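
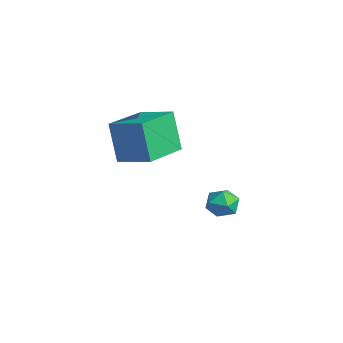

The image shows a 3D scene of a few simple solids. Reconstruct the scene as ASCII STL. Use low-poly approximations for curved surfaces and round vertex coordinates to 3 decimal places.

solid 
facet normal -0.745 0.664 -0.066
outer loop
vertex -2.57 1.887 -0.76
vertex -3.04 1.364 -0.715
vertex -2.809 1.681 -0.13
endloop
endfacet
facet normal -0.171 0.954 0.247
outer loop
vertex -2.57 1.887 -0.76
vertex -2.809 1.681 -0.13
vertex -2.125 1.826 -0.217
endloop
endfacet
facet normal 0.376 0.903 -0.207
outer loop
vertex -2.57 1.887 -0.76
vertex -2.125 1.826 -0.217
vertex -1.934 1.6 -0.856
endloop
endfacet
facet normal 0.142 0.582 -0.801
outer loop
vertex -2.57 1.887 -0.76
vertex -1.934 1.6 -0.856
vertex -2.499 1.314 -1.164
endloop
endfacet
facet normal -0.551 0.434 -0.713
outer loop
vertex -2.57 1.887 -0.76
vertex -2.499 1.314 -1.164
vertex -3.04 1.364 -0.715
endloop
endfacet
facet normal -0.015 0.566 0.824
outer loop
vertex -2.125 1.826 -0.217
vertex -2.809 1.681 -0.13
vertex -2.321 1.266 0.164
endloop
endfacet
facet normal -0.943 0.097 0.320
outer loop
vertex -2.809 1.681 -0.13
vertex -3.04 1.364 -0.715
vertex -2.886 0.98 -0.144
endloop
endfacet
facet normal -0.629 -0.275 -0.727
outer loop
vertex -3.04 1.364 -0.715
vertex -2.499 1.314 -1.164
vertex -2.695 0.754 -0.783
endloop
endfacet
facet normal 0.493 -0.037 -0.869
outer loop
vertex -2.499 1.314 -1.164
vertex -1.934 1.6 -0.856
vertex -2.011 0.899 -0.87
endloop
endfacet
facet normal 0.871 0.483 0.090
outer loop
vertex -1.934 1.6 -0.856
vertex -2.125 1.826 -0.217
vertex -1.78 1.216 -0.285
endloop
endfacet
facet normal -0.142 -0.582 0.801
outer loop
vertex -2.25 0.693 -0.24
vertex -2.321 1.266 0.164
vertex -2.886 0.98 -0.144
endloop
endfacet
facet normal -0.376 -0.903 0.207
outer loop
vertex -2.25 0.693 -0.24
vertex -2.886 0.98 -0.144
vertex -2.695 0.754 -0.783
endloop
endfacet
facet normal 0.171 -0.954 -0.247
outer loop
vertex -2.25 0.693 -0.24
vertex -2.695 0.754 -0.783
vertex -2.011 0.899 -0.87
endloop
endfacet
facet normal 0.745 -0.664 0.066
outer loop
vertex -2.25 0.693 -0.24
vertex -2.011 0.899 -0.87
vertex -1.78 1.216 -0.285
endloop
endfacet
facet normal 0.551 -0.434 0.713
outer loop
vertex -2.25 0.693 -0.24
vertex -1.78 1.216 -0.285
vertex -2.321 1.266 0.164
endloop
endfacet
facet normal -0.493 0.037 0.869
outer loop
vertex -2.886 0.98 -0.144
vertex -2.321 1.266 0.164
vertex -2.809 1.681 -0.13
endloop
endfacet
facet normal -0.871 -0.483 -0.090
outer loop
vertex -2.695 0.754 -0.783
vertex -2.886 0.98 -0.144
vertex -3.04 1.364 -0.715
endloop
endfacet
facet normal 0.015 -0.566 -0.824
outer loop
vertex -2.011 0.899 -0.87
vertex -2.695 0.754 -0.783
vertex -2.499 1.314 -1.164
endloop
endfacet
facet normal 0.943 -0.097 -0.320
outer loop
vertex -1.78 1.216 -0.285
vertex -2.011 0.899 -0.87
vertex -1.934 1.6 -0.856
endloop
endfacet
facet normal 0.629 0.275 0.727
outer loop
vertex -2.321 1.266 0.164
vertex -1.78 1.216 -0.285
vertex -2.125 1.826 -0.217
endloop
endfacet
facet normal -0.784 -0.544 -0.298
outer loop
vertex -2.801 -2.901 4.348
vertex -3.806 -1.31 4.087
vertex -2.243 -2.814 2.723
endloop
endfacet
facet normal 0.529 -0.837 0.137
outer loop
vertex -1.114 -2.03 3.153
vertex -2.801 -2.901 4.348
vertex -2.243 -2.814 2.723
endloop
endfacet
facet normal -0.784 -0.544 -0.299
outer loop
vertex -2.243 -2.814 2.723
vertex -3.806 -1.31 4.087
vertex -3.248 -1.223 2.463
endloop
endfacet
facet normal 0.325 0.051 -0.945
outer loop
vertex -3.248 -1.223 2.463
vertex -1.114 -2.03 3.153
vertex -2.243 -2.814 2.723
endloop
endfacet
facet normal -0.325 -0.050 0.944
outer loop
vertex -2.801 -2.901 4.348
vertex -2.677 -0.526 4.517
vertex -3.806 -1.31 4.087
endloop
endfacet
facet normal 0.529 -0.837 0.137
outer loop
vertex -1.672 -2.117 4.777
vertex -2.801 -2.901 4.348
vertex -1.114 -2.03 3.153
endloop
endfacet
facet normal -0.324 -0.050 0.945
outer loop
vertex -1.672 -2.117 4.777
vertex -2.677 -0.526 4.517
vertex -2.801 -2.901 4.348
endloop
endfacet
facet normal -0.529 0.837 -0.137
outer loop
vertex -3.806 -1.31 4.087
vertex -2.677 -0.526 4.517
vertex -3.248 -1.223 2.463
endloop
endfacet
facet normal 0.324 0.050 -0.945
outer loop
vertex -2.119 -0.439 2.892
vertex -1.114 -2.03 3.153
vertex -3.248 -1.223 2.463
endloop
endfacet
facet normal -0.529 0.837 -0.137
outer loop
vertex -3.248 -1.223 2.463
vertex -2.677 -0.526 4.517
vertex -2.119 -0.439 2.892
endloop
endfacet
facet normal 0.784 0.544 0.299
outer loop
vertex -2.119 -0.439 2.892
vertex -1.672 -2.117 4.777
vertex -1.114 -2.03 3.153
endloop
endfacet
facet normal 0.784 0.544 0.298
outer loop
vertex -2.677 -0.526 4.517
vertex -1.672 -2.117 4.777
vertex -2.119 -0.439 2.892
endloop
endfacet

endsolid


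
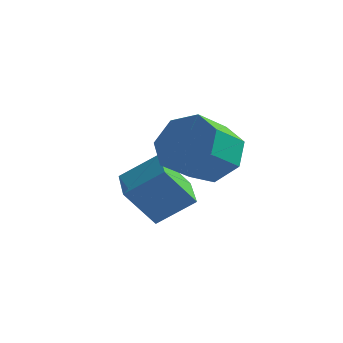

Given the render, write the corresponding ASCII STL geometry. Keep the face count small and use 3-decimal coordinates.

solid 
facet normal -0.681 -0.437 -0.587
outer loop
vertex -2.887 -3.424 -0.299
vertex -3.624 -2.406 -0.201
vertex -2.262 -2.861 -1.443
endloop
endfacet
facet normal 0.584 -0.808 -0.078
outer loop
vertex -1.376 -2.294 -0.679
vertex -2.887 -3.424 -0.299
vertex -2.262 -2.861 -1.443
endloop
endfacet
facet normal -0.681 -0.437 -0.587
outer loop
vertex -2.262 -2.861 -1.443
vertex -3.624 -2.406 -0.201
vertex -2.998 -1.844 -1.345
endloop
endfacet
facet normal 0.441 0.397 -0.805
outer loop
vertex -2.998 -1.844 -1.345
vertex -1.376 -2.294 -0.679
vertex -2.262 -2.861 -1.443
endloop
endfacet
facet normal -0.441 -0.397 0.805
outer loop
vertex -2.887 -3.424 -0.299
vertex -2.738 -1.839 0.563
vertex -3.624 -2.406 -0.201
endloop
endfacet
facet normal 0.585 -0.808 -0.077
outer loop
vertex -2.002 -2.856 0.465
vertex -2.887 -3.424 -0.299
vertex -1.376 -2.294 -0.679
endloop
endfacet
facet normal -0.441 -0.397 0.805
outer loop
vertex -2.002 -2.856 0.465
vertex -2.738 -1.839 0.563
vertex -2.887 -3.424 -0.299
endloop
endfacet
facet normal -0.584 0.808 0.077
outer loop
vertex -3.624 -2.406 -0.201
vertex -2.738 -1.839 0.563
vertex -2.998 -1.844 -1.345
endloop
endfacet
facet normal 0.441 0.397 -0.805
outer loop
vertex -2.113 -1.276 -0.581
vertex -1.376 -2.294 -0.679
vertex -2.998 -1.844 -1.345
endloop
endfacet
facet normal -0.585 0.807 0.078
outer loop
vertex -2.998 -1.844 -1.345
vertex -2.738 -1.839 0.563
vertex -2.113 -1.276 -0.581
endloop
endfacet
facet normal 0.681 0.437 0.587
outer loop
vertex -2.113 -1.276 -0.581
vertex -2.002 -2.856 0.465
vertex -1.376 -2.294 -0.679
endloop
endfacet
facet normal 0.682 0.437 0.587
outer loop
vertex -2.738 -1.839 0.563
vertex -2.002 -2.856 0.465
vertex -2.113 -1.276 -0.581
endloop
endfacet
facet normal 0.209 0.789 -0.577
outer loop
vertex 0.061 -2.491 1.815
vertex -0.708 -2.673 1.287
vertex -0.637 -2.126 2.061
endloop
endfacet
facet normal 0.490 0.425 0.761
outer loop
vertex 0.061 -2.491 1.815
vertex -0.637 -2.126 2.061
vertex -0.204 -3.486 2.542
endloop
endfacet
facet normal 0.490 0.425 0.761
outer loop
vertex -0.204 -3.486 2.542
vertex -0.637 -2.126 2.061
vertex -0.901 -3.121 2.787
endloop
endfacet
facet normal -0.211 -0.790 0.576
outer loop
vertex -0.204 -3.486 2.542
vertex -0.901 -3.121 2.787
vertex -0.972 -3.667 2.013
endloop
endfacet
facet normal 0.211 0.789 -0.577
outer loop
vertex -0.637 -2.126 2.061
vertex -0.708 -2.673 1.287
vertex -1.387 -2.173 1.723
endloop
endfacet
facet normal -0.357 0.611 0.707
outer loop
vertex -0.637 -2.126 2.061
vertex -1.387 -2.173 1.723
vertex -0.901 -3.121 2.787
endloop
endfacet
facet normal -0.356 0.611 0.707
outer loop
vertex -0.901 -3.121 2.787
vertex -1.387 -2.173 1.723
vertex -1.652 -3.168 2.45
endloop
endfacet
facet normal -0.209 -0.790 0.576
outer loop
vertex -0.901 -3.121 2.787
vertex -1.652 -3.168 2.45
vertex -0.972 -3.667 2.013
endloop
endfacet
facet normal 0.211 0.789 -0.577
outer loop
vertex -1.387 -2.173 1.723
vertex -0.708 -2.673 1.287
vertex -1.626 -2.596 1.057
endloop
endfacet
facet normal -0.934 0.337 0.121
outer loop
vertex -1.387 -2.173 1.723
vertex -1.626 -2.596 1.057
vertex -1.652 -3.168 2.45
endloop
endfacet
facet normal -0.934 0.337 0.121
outer loop
vertex -1.652 -3.168 2.45
vertex -1.626 -2.596 1.057
vertex -1.891 -3.591 1.784
endloop
endfacet
facet normal -0.209 -0.790 0.577
outer loop
vertex -1.652 -3.168 2.45
vertex -1.891 -3.591 1.784
vertex -0.972 -3.667 2.013
endloop
endfacet
facet normal 0.211 0.790 -0.576
outer loop
vertex -1.626 -2.596 1.057
vertex -0.708 -2.673 1.287
vertex -1.173 -3.076 0.564
endloop
endfacet
facet normal -0.808 -0.191 -0.557
outer loop
vertex -1.626 -2.596 1.057
vertex -1.173 -3.076 0.564
vertex -1.891 -3.591 1.784
endloop
endfacet
facet normal -0.809 -0.191 -0.556
outer loop
vertex -1.891 -3.591 1.784
vertex -1.173 -3.076 0.564
vertex -1.438 -4.071 1.29
endloop
endfacet
facet normal -0.209 -0.790 0.576
outer loop
vertex -1.891 -3.591 1.784
vertex -1.438 -4.071 1.29
vertex -0.972 -3.667 2.013
endloop
endfacet
facet normal 0.211 0.790 -0.576
outer loop
vertex -1.173 -3.076 0.564
vertex -0.708 -2.673 1.287
vertex -0.37 -3.253 0.615
endloop
endfacet
facet normal -0.075 -0.575 -0.815
outer loop
vertex -1.173 -3.076 0.564
vertex -0.37 -3.253 0.615
vertex -1.438 -4.071 1.29
endloop
endfacet
facet normal -0.075 -0.575 -0.815
outer loop
vertex -1.438 -4.071 1.29
vertex -0.37 -3.253 0.615
vertex -0.634 -4.248 1.341
endloop
endfacet
facet normal -0.210 -0.789 0.577
outer loop
vertex -1.438 -4.071 1.29
vertex -0.634 -4.248 1.341
vertex -0.972 -3.667 2.013
endloop
endfacet
facet normal 0.209 0.790 -0.576
outer loop
vertex -0.37 -3.253 0.615
vertex -0.708 -2.673 1.287
vertex 0.179 -2.992 1.172
endloop
endfacet
facet normal 0.716 -0.525 -0.460
outer loop
vertex -0.37 -3.253 0.615
vertex 0.179 -2.992 1.172
vertex -0.634 -4.248 1.341
endloop
endfacet
facet normal 0.716 -0.525 -0.460
outer loop
vertex -0.634 -4.248 1.341
vertex 0.179 -2.992 1.172
vertex -0.085 -3.987 1.898
endloop
endfacet
facet normal -0.210 -0.789 0.577
outer loop
vertex -0.634 -4.248 1.341
vertex -0.085 -3.987 1.898
vertex -0.972 -3.667 2.013
endloop
endfacet
facet normal 0.209 0.790 -0.577
outer loop
vertex 0.179 -2.992 1.172
vertex -0.708 -2.673 1.287
vertex 0.061 -2.491 1.815
endloop
endfacet
facet normal 0.967 -0.081 0.241
outer loop
vertex 0.179 -2.992 1.172
vertex 0.061 -2.491 1.815
vertex -0.085 -3.987 1.898
endloop
endfacet
facet normal 0.967 -0.081 0.242
outer loop
vertex -0.085 -3.987 1.898
vertex 0.061 -2.491 1.815
vertex -0.204 -3.486 2.542
endloop
endfacet
facet normal -0.210 -0.790 0.576
outer loop
vertex -0.085 -3.987 1.898
vertex -0.204 -3.486 2.542
vertex -0.972 -3.667 2.013
endloop
endfacet

endsolid


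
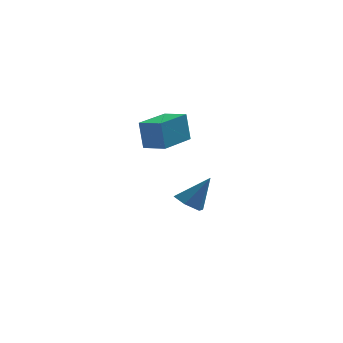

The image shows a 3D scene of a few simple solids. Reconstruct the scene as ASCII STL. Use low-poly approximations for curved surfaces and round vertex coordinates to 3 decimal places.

solid 
facet normal -0.556 -0.127 -0.821
outer loop
vertex 0.791 1.846 -2.435
vertex 0.144 1.729 -1.979
vertex 0.335 2.467 -2.222
endloop
endfacet
facet normal 0.767 0.620 -0.166
outer loop
vertex 0.791 1.846 -2.435
vertex 0.335 2.467 -2.222
vertex 1.116 1.951 -0.541
endloop
endfacet
facet normal -0.556 -0.127 -0.822
outer loop
vertex 0.335 2.467 -2.222
vertex 0.144 1.729 -1.979
vertex -0.313 2.351 -1.766
endloop
endfacet
facet normal 0.027 0.959 0.282
outer loop
vertex 0.335 2.467 -2.222
vertex -0.313 2.351 -1.766
vertex 1.116 1.951 -0.541
endloop
endfacet
facet normal -0.556 -0.127 -0.821
outer loop
vertex -0.313 2.351 -1.766
vertex 0.144 1.729 -1.979
vertex -0.503 1.613 -1.523
endloop
endfacet
facet normal -0.536 0.385 0.751
outer loop
vertex -0.313 2.351 -1.766
vertex -0.503 1.613 -1.523
vertex 1.116 1.951 -0.541
endloop
endfacet
facet normal -0.556 -0.126 -0.821
outer loop
vertex -0.503 1.613 -1.523
vertex 0.144 1.729 -1.979
vertex -0.047 0.991 -1.736
endloop
endfacet
facet normal -0.358 -0.526 0.771
outer loop
vertex -0.503 1.613 -1.523
vertex -0.047 0.991 -1.736
vertex 1.116 1.951 -0.541
endloop
endfacet
facet normal -0.556 -0.127 -0.821
outer loop
vertex -0.047 0.991 -1.736
vertex 0.144 1.729 -1.979
vertex 0.6 1.108 -2.192
endloop
endfacet
facet normal 0.384 -0.866 0.322
outer loop
vertex -0.047 0.991 -1.736
vertex 0.6 1.108 -2.192
vertex 1.116 1.951 -0.541
endloop
endfacet
facet normal -0.556 -0.127 -0.821
outer loop
vertex 0.6 1.108 -2.192
vertex 0.144 1.729 -1.979
vertex 0.791 1.846 -2.435
endloop
endfacet
facet normal 0.945 -0.293 -0.146
outer loop
vertex 0.6 1.108 -2.192
vertex 0.791 1.846 -2.435
vertex 1.116 1.951 -0.541
endloop
endfacet
facet normal -0.571 -0.821 0.005
outer loop
vertex -1.107 -3.545 4.667
vertex -1.991 -2.931 4.495
vertex -0.933 -3.675 3.315
endloop
endfacet
facet normal 0.810 -0.564 0.159
outer loop
vertex 0.131 -2.149 3.305
vertex -1.107 -3.545 4.667
vertex -0.933 -3.675 3.315
endloop
endfacet
facet normal -0.572 -0.820 0.004
outer loop
vertex -0.933 -3.675 3.315
vertex -1.991 -2.931 4.495
vertex -1.816 -3.06 3.142
endloop
endfacet
facet normal 0.127 -0.095 -0.987
outer loop
vertex -1.816 -3.06 3.142
vertex 0.131 -2.149 3.305
vertex -0.933 -3.675 3.315
endloop
endfacet
facet normal -0.126 0.095 0.987
outer loop
vertex -1.107 -3.545 4.667
vertex -0.927 -1.405 4.485
vertex -1.991 -2.931 4.495
endloop
endfacet
facet normal 0.810 -0.564 0.159
outer loop
vertex -0.044 -2.02 4.658
vertex -1.107 -3.545 4.667
vertex 0.131 -2.149 3.305
endloop
endfacet
facet normal -0.127 0.095 0.987
outer loop
vertex -0.044 -2.02 4.658
vertex -0.927 -1.405 4.485
vertex -1.107 -3.545 4.667
endloop
endfacet
facet normal -0.810 0.564 -0.159
outer loop
vertex -1.991 -2.931 4.495
vertex -0.927 -1.405 4.485
vertex -1.816 -3.06 3.142
endloop
endfacet
facet normal 0.127 -0.094 -0.987
outer loop
vertex -0.753 -1.535 3.133
vertex 0.131 -2.149 3.305
vertex -1.816 -3.06 3.142
endloop
endfacet
facet normal -0.810 0.564 -0.159
outer loop
vertex -1.816 -3.06 3.142
vertex -0.927 -1.405 4.485
vertex -0.753 -1.535 3.133
endloop
endfacet
facet normal 0.571 0.821 -0.004
outer loop
vertex -0.753 -1.535 3.133
vertex -0.044 -2.02 4.658
vertex 0.131 -2.149 3.305
endloop
endfacet
facet normal 0.572 0.820 -0.005
outer loop
vertex -0.927 -1.405 4.485
vertex -0.044 -2.02 4.658
vertex -0.753 -1.535 3.133
endloop
endfacet

endsolid


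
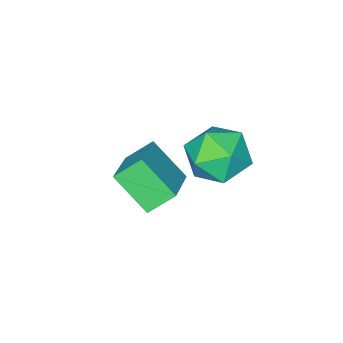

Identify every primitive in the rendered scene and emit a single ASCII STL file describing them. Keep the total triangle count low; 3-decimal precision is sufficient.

solid 
facet normal -0.105 0.291 0.951
outer loop
vertex -1.554 -0.903 -0.37
vertex -2.364 -1.348 -0.323
vertex -1.581 -1.789 -0.102
endloop
endfacet
facet normal 0.585 0.219 0.781
outer loop
vertex -1.554 -0.903 -0.37
vertex -1.581 -1.789 -0.102
vertex -0.918 -1.5 -0.679
endloop
endfacet
facet normal 0.723 0.651 0.231
outer loop
vertex -1.554 -0.903 -0.37
vertex -0.918 -1.5 -0.679
vertex -1.291 -0.881 -1.257
endloop
endfacet
facet normal 0.119 0.991 0.060
outer loop
vertex -1.554 -0.903 -0.37
vertex -1.291 -0.881 -1.257
vertex -2.185 -0.787 -1.037
endloop
endfacet
facet normal -0.393 0.768 0.505
outer loop
vertex -1.554 -0.903 -0.37
vertex -2.185 -0.787 -1.037
vertex -2.364 -1.348 -0.323
endloop
endfacet
facet normal 0.689 -0.454 0.565
outer loop
vertex -0.918 -1.5 -0.679
vertex -1.581 -1.789 -0.102
vertex -1.335 -2.313 -0.823
endloop
endfacet
facet normal -0.426 -0.336 0.840
outer loop
vertex -1.581 -1.789 -0.102
vertex -2.364 -1.348 -0.323
vertex -2.229 -2.219 -0.603
endloop
endfacet
facet normal -0.892 0.436 0.119
outer loop
vertex -2.364 -1.348 -0.323
vertex -2.185 -0.787 -1.037
vertex -2.602 -1.6 -1.181
endloop
endfacet
facet normal -0.064 0.797 -0.601
outer loop
vertex -2.185 -0.787 -1.037
vertex -1.291 -0.881 -1.257
vertex -1.939 -1.311 -1.758
endloop
endfacet
facet normal 0.913 0.246 -0.326
outer loop
vertex -1.291 -0.881 -1.257
vertex -0.918 -1.5 -0.679
vertex -1.156 -1.752 -1.537
endloop
endfacet
facet normal -0.119 -0.991 -0.060
outer loop
vertex -1.966 -2.197 -1.49
vertex -1.335 -2.313 -0.823
vertex -2.229 -2.219 -0.603
endloop
endfacet
facet normal -0.723 -0.651 -0.231
outer loop
vertex -1.966 -2.197 -1.49
vertex -2.229 -2.219 -0.603
vertex -2.602 -1.6 -1.181
endloop
endfacet
facet normal -0.585 -0.219 -0.781
outer loop
vertex -1.966 -2.197 -1.49
vertex -2.602 -1.6 -1.181
vertex -1.939 -1.311 -1.758
endloop
endfacet
facet normal 0.105 -0.291 -0.951
outer loop
vertex -1.966 -2.197 -1.49
vertex -1.939 -1.311 -1.758
vertex -1.156 -1.752 -1.537
endloop
endfacet
facet normal 0.393 -0.768 -0.505
outer loop
vertex -1.966 -2.197 -1.49
vertex -1.156 -1.752 -1.537
vertex -1.335 -2.313 -0.823
endloop
endfacet
facet normal 0.064 -0.797 0.601
outer loop
vertex -2.229 -2.219 -0.603
vertex -1.335 -2.313 -0.823
vertex -1.581 -1.789 -0.102
endloop
endfacet
facet normal -0.913 -0.246 0.326
outer loop
vertex -2.602 -1.6 -1.181
vertex -2.229 -2.219 -0.603
vertex -2.364 -1.348 -0.323
endloop
endfacet
facet normal -0.689 0.454 -0.565
outer loop
vertex -1.939 -1.311 -1.758
vertex -2.602 -1.6 -1.181
vertex -2.185 -0.787 -1.037
endloop
endfacet
facet normal 0.426 0.336 -0.840
outer loop
vertex -1.156 -1.752 -1.537
vertex -1.939 -1.311 -1.758
vertex -1.291 -0.881 -1.257
endloop
endfacet
facet normal 0.892 -0.436 -0.119
outer loop
vertex -1.335 -2.313 -0.823
vertex -1.156 -1.752 -1.537
vertex -0.918 -1.5 -0.679
endloop
endfacet
facet normal -0.741 -0.523 -0.421
outer loop
vertex -1.626 -4.766 -3.367
vertex -2.242 -4.365 -2.781
vertex -1.83 -3.741 -4.283
endloop
endfacet
facet normal 0.654 -0.427 -0.624
outer loop
vertex -0.658 -2.915 -3.619
vertex -1.626 -4.766 -3.367
vertex -1.83 -3.741 -4.283
endloop
endfacet
facet normal -0.742 -0.522 -0.420
outer loop
vertex -1.83 -3.741 -4.283
vertex -2.242 -4.365 -2.781
vertex -2.445 -3.339 -3.697
endloop
endfacet
facet normal -0.146 0.737 -0.659
outer loop
vertex -2.445 -3.339 -3.697
vertex -0.658 -2.915 -3.619
vertex -1.83 -3.741 -4.283
endloop
endfacet
facet normal 0.147 -0.738 0.659
outer loop
vertex -1.626 -4.766 -3.367
vertex -1.07 -3.539 -2.117
vertex -2.242 -4.365 -2.781
endloop
endfacet
facet normal 0.655 -0.427 -0.624
outer loop
vertex -0.455 -3.941 -2.703
vertex -1.626 -4.766 -3.367
vertex -0.658 -2.915 -3.619
endloop
endfacet
facet normal 0.146 -0.738 0.659
outer loop
vertex -0.455 -3.941 -2.703
vertex -1.07 -3.539 -2.117
vertex -1.626 -4.766 -3.367
endloop
endfacet
facet normal -0.655 0.427 0.624
outer loop
vertex -2.242 -4.365 -2.781
vertex -1.07 -3.539 -2.117
vertex -2.445 -3.339 -3.697
endloop
endfacet
facet normal -0.146 0.738 -0.659
outer loop
vertex -1.274 -2.514 -3.033
vertex -0.658 -2.915 -3.619
vertex -2.445 -3.339 -3.697
endloop
endfacet
facet normal -0.655 0.427 0.624
outer loop
vertex -2.445 -3.339 -3.697
vertex -1.07 -3.539 -2.117
vertex -1.274 -2.514 -3.033
endloop
endfacet
facet normal 0.741 0.523 0.421
outer loop
vertex -1.274 -2.514 -3.033
vertex -0.455 -3.941 -2.703
vertex -0.658 -2.915 -3.619
endloop
endfacet
facet normal 0.742 0.523 0.420
outer loop
vertex -1.07 -3.539 -2.117
vertex -0.455 -3.941 -2.703
vertex -1.274 -2.514 -3.033
endloop
endfacet

endsolid


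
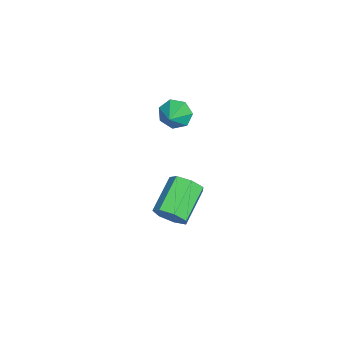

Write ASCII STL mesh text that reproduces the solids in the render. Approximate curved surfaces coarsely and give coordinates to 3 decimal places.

solid 
facet normal -0.862 -0.052 -0.505
outer loop
vertex 0.589 0.081 2.101
vertex 0.18 0.078 2.8
vertex 0.406 0.712 2.349
endloop
endfacet
facet normal 0.814 0.401 -0.420
outer loop
vertex 0.589 0.081 2.101
vertex 0.406 0.712 2.349
vertex 1.24 0.142 3.42
endloop
endfacet
facet normal -0.862 -0.052 -0.505
outer loop
vertex 0.406 0.712 2.349
vertex 0.18 0.078 2.8
vertex 0.052 0.866 2.937
endloop
endfacet
facet normal 0.497 0.865 0.073
outer loop
vertex 0.406 0.712 2.349
vertex 0.052 0.866 2.937
vertex 1.24 0.142 3.42
endloop
endfacet
facet normal -0.862 -0.052 -0.505
outer loop
vertex 0.052 0.866 2.937
vertex 0.18 0.078 2.8
vertex -0.205 0.426 3.421
endloop
endfacet
facet normal 0.137 0.696 0.705
outer loop
vertex 0.052 0.866 2.937
vertex -0.205 0.426 3.421
vertex 1.24 0.142 3.42
endloop
endfacet
facet normal -0.862 -0.052 -0.505
outer loop
vertex -0.205 0.426 3.421
vertex 0.18 0.078 2.8
vertex -0.172 -0.276 3.437
endloop
endfacet
facet normal 0.005 0.023 1.000
outer loop
vertex -0.205 0.426 3.421
vertex -0.172 -0.276 3.437
vertex 1.24 0.142 3.42
endloop
endfacet
facet normal -0.862 -0.052 -0.505
outer loop
vertex -0.172 -0.276 3.437
vertex 0.18 0.078 2.8
vertex 0.126 -0.711 2.973
endloop
endfacet
facet normal 0.200 -0.647 0.735
outer loop
vertex -0.172 -0.276 3.437
vertex 0.126 -0.711 2.973
vertex 1.24 0.142 3.42
endloop
endfacet
facet normal -0.862 -0.052 -0.505
outer loop
vertex 0.126 -0.711 2.973
vertex 0.18 0.078 2.8
vertex 0.465 -0.553 2.378
endloop
endfacet
facet normal 0.575 -0.810 0.113
outer loop
vertex 0.126 -0.711 2.973
vertex 0.465 -0.553 2.378
vertex 1.24 0.142 3.42
endloop
endfacet
facet normal -0.862 -0.052 -0.505
outer loop
vertex 0.465 -0.553 2.378
vertex 0.18 0.078 2.8
vertex 0.589 0.081 2.101
endloop
endfacet
facet normal 0.849 -0.342 -0.403
outer loop
vertex 0.465 -0.553 2.378
vertex 0.589 0.081 2.101
vertex 1.24 0.142 3.42
endloop
endfacet
facet normal 0.901 -0.118 -0.418
outer loop
vertex 2.142 -0.047 -2.643
vertex 1.865 0.382 -3.36
vertex 2.244 0.709 -2.636
endloop
endfacet
facet normal 0.413 -0.064 0.908
outer loop
vertex 2.142 -0.047 -2.643
vertex 2.244 0.709 -2.636
vertex 0.331 0.189 -1.803
endloop
endfacet
facet normal 0.413 -0.064 0.908
outer loop
vertex 0.331 0.189 -1.803
vertex 2.244 0.709 -2.636
vertex 0.433 0.946 -1.796
endloop
endfacet
facet normal -0.901 0.118 0.417
outer loop
vertex 0.331 0.189 -1.803
vertex 0.433 0.946 -1.796
vertex 0.055 0.618 -2.52
endloop
endfacet
facet normal 0.901 -0.118 -0.418
outer loop
vertex 2.244 0.709 -2.636
vertex 1.865 0.382 -3.36
vertex 2.061 1.219 -3.174
endloop
endfacet
facet normal 0.362 0.735 0.573
outer loop
vertex 2.244 0.709 -2.636
vertex 2.061 1.219 -3.174
vertex 0.433 0.946 -1.796
endloop
endfacet
facet normal 0.362 0.735 0.573
outer loop
vertex 0.433 0.946 -1.796
vertex 2.061 1.219 -3.174
vertex 0.25 1.456 -2.334
endloop
endfacet
facet normal -0.901 0.117 0.417
outer loop
vertex 0.433 0.946 -1.796
vertex 0.25 1.456 -2.334
vertex 0.055 0.618 -2.52
endloop
endfacet
facet normal 0.901 -0.118 -0.418
outer loop
vertex 2.061 1.219 -3.174
vertex 1.865 0.382 -3.36
vertex 1.731 1.099 -3.852
endloop
endfacet
facet normal 0.039 0.981 -0.193
outer loop
vertex 2.061 1.219 -3.174
vertex 1.731 1.099 -3.852
vertex 0.25 1.456 -2.334
endloop
endfacet
facet normal 0.038 0.980 -0.193
outer loop
vertex 0.25 1.456 -2.334
vertex 1.731 1.099 -3.852
vertex -0.08 1.335 -3.012
endloop
endfacet
facet normal -0.901 0.117 0.418
outer loop
vertex 0.25 1.456 -2.334
vertex -0.08 1.335 -3.012
vertex 0.055 0.618 -2.52
endloop
endfacet
facet normal 0.901 -0.118 -0.418
outer loop
vertex 1.731 1.099 -3.852
vertex 1.865 0.382 -3.36
vertex 1.502 0.438 -4.159
endloop
endfacet
facet normal -0.314 0.487 -0.815
outer loop
vertex 1.731 1.099 -3.852
vertex 1.502 0.438 -4.159
vertex -0.08 1.335 -3.012
endloop
endfacet
facet normal -0.313 0.489 -0.814
outer loop
vertex -0.08 1.335 -3.012
vertex 1.502 0.438 -4.159
vertex -0.309 0.675 -3.32
endloop
endfacet
facet normal -0.901 0.117 0.418
outer loop
vertex -0.08 1.335 -3.012
vertex -0.309 0.675 -3.32
vertex 0.055 0.618 -2.52
endloop
endfacet
facet normal 0.901 -0.117 -0.418
outer loop
vertex 1.502 0.438 -4.159
vertex 1.865 0.382 -3.36
vertex 1.547 -0.265 -3.865
endloop
endfacet
facet normal -0.430 -0.372 -0.823
outer loop
vertex 1.502 0.438 -4.159
vertex 1.547 -0.265 -3.865
vertex -0.309 0.675 -3.32
endloop
endfacet
facet normal -0.430 -0.373 -0.822
outer loop
vertex -0.309 0.675 -3.32
vertex 1.547 -0.265 -3.865
vertex -0.264 -0.028 -3.025
endloop
endfacet
facet normal -0.901 0.118 0.418
outer loop
vertex -0.309 0.675 -3.32
vertex -0.264 -0.028 -3.025
vertex 0.055 0.618 -2.52
endloop
endfacet
facet normal 0.901 -0.117 -0.418
outer loop
vertex 1.547 -0.265 -3.865
vertex 1.865 0.382 -3.36
vertex 1.832 -0.481 -3.19
endloop
endfacet
facet normal -0.222 -0.952 -0.211
outer loop
vertex 1.547 -0.265 -3.865
vertex 1.832 -0.481 -3.19
vertex -0.264 -0.028 -3.025
endloop
endfacet
facet normal -0.222 -0.952 -0.212
outer loop
vertex -0.264 -0.028 -3.025
vertex 1.832 -0.481 -3.19
vertex 0.021 -0.245 -2.35
endloop
endfacet
facet normal -0.901 0.118 0.418
outer loop
vertex -0.264 -0.028 -3.025
vertex 0.021 -0.245 -2.35
vertex 0.055 0.618 -2.52
endloop
endfacet
facet normal 0.901 -0.117 -0.418
outer loop
vertex 1.832 -0.481 -3.19
vertex 1.865 0.382 -3.36
vertex 2.142 -0.047 -2.643
endloop
endfacet
facet normal 0.153 -0.815 0.559
outer loop
vertex 1.832 -0.481 -3.19
vertex 2.142 -0.047 -2.643
vertex 0.021 -0.245 -2.35
endloop
endfacet
facet normal 0.153 -0.815 0.559
outer loop
vertex 0.021 -0.245 -2.35
vertex 2.142 -0.047 -2.643
vertex 0.331 0.189 -1.803
endloop
endfacet
facet normal -0.901 0.118 0.417
outer loop
vertex 0.021 -0.245 -2.35
vertex 0.331 0.189 -1.803
vertex 0.055 0.618 -2.52
endloop
endfacet

endsolid


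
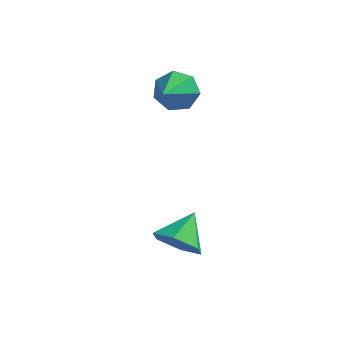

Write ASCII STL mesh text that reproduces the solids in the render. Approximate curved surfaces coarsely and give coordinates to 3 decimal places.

solid 
facet normal -0.106 -0.810 -0.576
outer loop
vertex 1.067 -0.47 -1.94
vertex 0.394 -0.7 -1.493
vertex 0.302 -0.208 -2.168
endloop
endfacet
facet normal 0.399 0.835 -0.379
outer loop
vertex 1.067 -0.47 -1.94
vertex 0.302 -0.208 -2.168
vertex 0.526 0.32 -0.767
endloop
endfacet
facet normal -0.105 -0.810 -0.576
outer loop
vertex 0.302 -0.208 -2.168
vertex 0.394 -0.7 -1.493
vertex -0.371 -0.438 -1.722
endloop
endfacet
facet normal -0.457 0.854 -0.249
outer loop
vertex 0.302 -0.208 -2.168
vertex -0.371 -0.438 -1.722
vertex 0.526 0.32 -0.767
endloop
endfacet
facet normal -0.105 -0.810 -0.576
outer loop
vertex -0.371 -0.438 -1.722
vertex 0.394 -0.7 -1.493
vertex -0.28 -0.93 -1.047
endloop
endfacet
facet normal -0.803 0.424 0.418
outer loop
vertex -0.371 -0.438 -1.722
vertex -0.28 -0.93 -1.047
vertex 0.526 0.32 -0.767
endloop
endfacet
facet normal -0.106 -0.809 -0.578
outer loop
vertex -0.28 -0.93 -1.047
vertex 0.394 -0.7 -1.493
vertex 0.485 -1.193 -0.819
endloop
endfacet
facet normal -0.293 -0.025 0.956
outer loop
vertex -0.28 -0.93 -1.047
vertex 0.485 -1.193 -0.819
vertex 0.526 0.32 -0.767
endloop
endfacet
facet normal -0.106 -0.809 -0.578
outer loop
vertex 0.485 -1.193 -0.819
vertex 0.394 -0.7 -1.493
vertex 1.158 -0.963 -1.265
endloop
endfacet
facet normal 0.562 -0.044 0.826
outer loop
vertex 0.485 -1.193 -0.819
vertex 1.158 -0.963 -1.265
vertex 0.526 0.32 -0.767
endloop
endfacet
facet normal -0.107 -0.810 -0.577
outer loop
vertex 1.158 -0.963 -1.265
vertex 0.394 -0.7 -1.493
vertex 1.067 -0.47 -1.94
endloop
endfacet
facet normal 0.909 0.386 0.159
outer loop
vertex 1.158 -0.963 -1.265
vertex 1.067 -0.47 -1.94
vertex 0.526 0.32 -0.767
endloop
endfacet
facet normal -0.053 0.891 -0.451
outer loop
vertex -0.988 3.82 2.675
vertex -1.416 3.506 2.104
vertex -1.658 3.829 2.771
endloop
endfacet
facet normal 0.142 -0.006 0.990
outer loop
vertex -0.988 3.82 2.675
vertex -1.658 3.829 2.771
vertex -1.344 2.294 2.716
endloop
endfacet
facet normal -0.052 0.891 -0.451
outer loop
vertex -1.658 3.829 2.771
vertex -1.416 3.506 2.104
vertex -2.146 3.595 2.365
endloop
endfacet
facet normal -0.589 -0.149 0.794
outer loop
vertex -1.658 3.829 2.771
vertex -2.146 3.595 2.365
vertex -1.344 2.294 2.716
endloop
endfacet
facet normal -0.052 0.891 -0.450
outer loop
vertex -2.146 3.595 2.365
vertex -1.416 3.506 2.104
vertex -2.084 3.294 1.762
endloop
endfacet
facet normal -0.859 -0.488 0.155
outer loop
vertex -2.146 3.595 2.365
vertex -2.084 3.294 1.762
vertex -1.344 2.294 2.716
endloop
endfacet
facet normal -0.053 0.892 -0.450
outer loop
vertex -2.084 3.294 1.762
vertex -1.416 3.506 2.104
vertex -1.519 3.153 1.416
endloop
endfacet
facet normal -0.463 -0.767 -0.444
outer loop
vertex -2.084 3.294 1.762
vertex -1.519 3.153 1.416
vertex -1.344 2.294 2.716
endloop
endfacet
facet normal -0.053 0.892 -0.450
outer loop
vertex -1.519 3.153 1.416
vertex -1.416 3.506 2.104
vertex -0.877 3.278 1.588
endloop
endfacet
facet normal 0.300 -0.777 -0.554
outer loop
vertex -1.519 3.153 1.416
vertex -0.877 3.278 1.588
vertex -1.344 2.294 2.716
endloop
endfacet
facet normal -0.053 0.892 -0.450
outer loop
vertex -0.877 3.278 1.588
vertex -1.416 3.506 2.104
vertex -0.64 3.575 2.149
endloop
endfacet
facet normal 0.855 -0.510 -0.091
outer loop
vertex -0.877 3.278 1.588
vertex -0.64 3.575 2.149
vertex -1.344 2.294 2.716
endloop
endfacet
facet normal -0.053 0.891 -0.450
outer loop
vertex -0.64 3.575 2.149
vertex -1.416 3.506 2.104
vertex -0.988 3.82 2.675
endloop
endfacet
facet normal 0.785 -0.167 0.597
outer loop
vertex -0.64 3.575 2.149
vertex -0.988 3.82 2.675
vertex -1.344 2.294 2.716
endloop
endfacet

endsolid


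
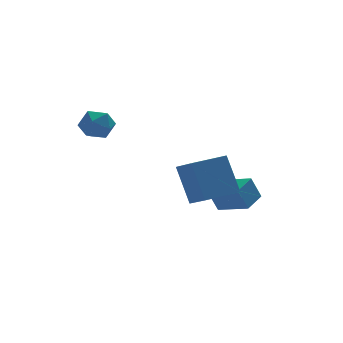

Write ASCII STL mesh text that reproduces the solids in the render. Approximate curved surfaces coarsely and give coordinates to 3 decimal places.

solid 
facet normal -0.541 0.784 -0.305
outer loop
vertex 1.768 -0.771 -1.899
vertex 2.73 0.006 -1.608
vertex 2.226 -0.905 -3.054
endloop
endfacet
facet normal -0.757 -0.611 -0.229
outer loop
vertex 3.15 -2.246 -2.532
vertex 1.768 -0.771 -1.899
vertex 2.226 -0.905 -3.054
endloop
endfacet
facet normal -0.541 0.784 -0.305
outer loop
vertex 2.226 -0.905 -3.054
vertex 2.73 0.006 -1.608
vertex 3.187 -0.128 -2.763
endloop
endfacet
facet normal 0.367 -0.107 -0.924
outer loop
vertex 3.187 -0.128 -2.763
vertex 3.15 -2.246 -2.532
vertex 2.226 -0.905 -3.054
endloop
endfacet
facet normal -0.366 0.107 0.924
outer loop
vertex 1.768 -0.771 -1.899
vertex 3.654 -1.335 -1.086
vertex 2.73 0.006 -1.608
endloop
endfacet
facet normal -0.757 -0.612 -0.229
outer loop
vertex 2.693 -2.112 -1.377
vertex 1.768 -0.771 -1.899
vertex 3.15 -2.246 -2.532
endloop
endfacet
facet normal -0.366 0.107 0.924
outer loop
vertex 2.693 -2.112 -1.377
vertex 3.654 -1.335 -1.086
vertex 1.768 -0.771 -1.899
endloop
endfacet
facet normal 0.758 0.611 0.229
outer loop
vertex 2.73 0.006 -1.608
vertex 3.654 -1.335 -1.086
vertex 3.187 -0.128 -2.763
endloop
endfacet
facet normal 0.366 -0.107 -0.924
outer loop
vertex 4.112 -1.469 -2.241
vertex 3.15 -2.246 -2.532
vertex 3.187 -0.128 -2.763
endloop
endfacet
facet normal 0.757 0.612 0.229
outer loop
vertex 3.187 -0.128 -2.763
vertex 3.654 -1.335 -1.086
vertex 4.112 -1.469 -2.241
endloop
endfacet
facet normal 0.541 -0.784 0.305
outer loop
vertex 4.112 -1.469 -2.241
vertex 2.693 -2.112 -1.377
vertex 3.15 -2.246 -2.532
endloop
endfacet
facet normal 0.541 -0.784 0.305
outer loop
vertex 3.654 -1.335 -1.086
vertex 2.693 -2.112 -1.377
vertex 4.112 -1.469 -2.241
endloop
endfacet
facet normal -0.973 -0.228 -0.022
outer loop
vertex 0.129 -2.98 1.056
vertex -0.135 -1.79 0.387
vertex 0.405 -3.978 -0.828
endloop
endfacet
facet normal 0.189 -0.856 0.481
outer loop
vertex 2.235 -3.55 -0.787
vertex 0.129 -2.98 1.056
vertex 0.405 -3.978 -0.828
endloop
endfacet
facet normal -0.973 -0.228 -0.022
outer loop
vertex 0.405 -3.978 -0.828
vertex -0.135 -1.79 0.387
vertex 0.141 -2.788 -1.497
endloop
endfacet
facet normal 0.128 -0.464 -0.876
outer loop
vertex 0.141 -2.788 -1.497
vertex 2.235 -3.55 -0.787
vertex 0.405 -3.978 -0.828
endloop
endfacet
facet normal -0.128 0.464 0.876
outer loop
vertex 0.129 -2.98 1.056
vertex 1.695 -1.362 0.428
vertex -0.135 -1.79 0.387
endloop
endfacet
facet normal 0.189 -0.856 0.481
outer loop
vertex 1.959 -2.552 1.097
vertex 0.129 -2.98 1.056
vertex 2.235 -3.55 -0.787
endloop
endfacet
facet normal -0.128 0.464 0.876
outer loop
vertex 1.959 -2.552 1.097
vertex 1.695 -1.362 0.428
vertex 0.129 -2.98 1.056
endloop
endfacet
facet normal -0.189 0.856 -0.481
outer loop
vertex -0.135 -1.79 0.387
vertex 1.695 -1.362 0.428
vertex 0.141 -2.788 -1.497
endloop
endfacet
facet normal 0.128 -0.464 -0.876
outer loop
vertex 1.971 -2.36 -1.456
vertex 2.235 -3.55 -0.787
vertex 0.141 -2.788 -1.497
endloop
endfacet
facet normal -0.189 0.856 -0.481
outer loop
vertex 0.141 -2.788 -1.497
vertex 1.695 -1.362 0.428
vertex 1.971 -2.36 -1.456
endloop
endfacet
facet normal 0.973 0.228 0.022
outer loop
vertex 1.971 -2.36 -1.456
vertex 1.959 -2.552 1.097
vertex 2.235 -3.55 -0.787
endloop
endfacet
facet normal 0.973 0.228 0.022
outer loop
vertex 1.695 -1.362 0.428
vertex 1.959 -2.552 1.097
vertex 1.971 -2.36 -1.456
endloop
endfacet
facet normal -0.743 0.532 0.405
outer loop
vertex -3.447 2.179 1.925
vertex -2.891 2.397 2.659
vertex -2.907 2.956 1.895
endloop
endfacet
facet normal -0.787 0.535 -0.307
outer loop
vertex -3.447 2.179 1.925
vertex -2.907 2.956 1.895
vertex -2.984 2.404 1.13
endloop
endfacet
facet normal -0.838 -0.141 -0.528
outer loop
vertex -3.447 2.179 1.925
vertex -2.984 2.404 1.13
vertex -3.016 1.504 1.422
endloop
endfacet
facet normal -0.825 -0.563 0.048
outer loop
vertex -3.447 2.179 1.925
vertex -3.016 1.504 1.422
vertex -2.958 1.5 2.366
endloop
endfacet
facet normal -0.767 -0.147 0.625
outer loop
vertex -3.447 2.179 1.925
vertex -2.958 1.5 2.366
vertex -2.891 2.397 2.659
endloop
endfacet
facet normal -0.178 0.806 -0.564
outer loop
vertex -2.984 2.404 1.13
vertex -2.907 2.956 1.895
vertex -2.142 2.76 1.374
endloop
endfacet
facet normal -0.108 0.801 0.589
outer loop
vertex -2.907 2.956 1.895
vertex -2.891 2.397 2.659
vertex -2.084 2.756 2.318
endloop
endfacet
facet normal -0.148 -0.297 0.943
outer loop
vertex -2.891 2.397 2.659
vertex -2.958 1.5 2.366
vertex -2.116 1.856 2.61
endloop
endfacet
facet normal -0.241 -0.970 0.011
outer loop
vertex -2.958 1.5 2.366
vertex -3.016 1.504 1.422
vertex -2.193 1.304 1.845
endloop
endfacet
facet normal -0.260 -0.290 -0.921
outer loop
vertex -3.016 1.504 1.422
vertex -2.984 2.404 1.13
vertex -2.209 1.863 1.081
endloop
endfacet
facet normal 0.825 0.563 -0.048
outer loop
vertex -1.653 2.081 1.815
vertex -2.142 2.76 1.374
vertex -2.084 2.756 2.318
endloop
endfacet
facet normal 0.838 0.141 0.528
outer loop
vertex -1.653 2.081 1.815
vertex -2.084 2.756 2.318
vertex -2.116 1.856 2.61
endloop
endfacet
facet normal 0.787 -0.535 0.307
outer loop
vertex -1.653 2.081 1.815
vertex -2.116 1.856 2.61
vertex -2.193 1.304 1.845
endloop
endfacet
facet normal 0.743 -0.532 -0.405
outer loop
vertex -1.653 2.081 1.815
vertex -2.193 1.304 1.845
vertex -2.209 1.863 1.081
endloop
endfacet
facet normal 0.767 0.147 -0.625
outer loop
vertex -1.653 2.081 1.815
vertex -2.209 1.863 1.081
vertex -2.142 2.76 1.374
endloop
endfacet
facet normal 0.241 0.970 -0.011
outer loop
vertex -2.084 2.756 2.318
vertex -2.142 2.76 1.374
vertex -2.907 2.956 1.895
endloop
endfacet
facet normal 0.260 0.290 0.921
outer loop
vertex -2.116 1.856 2.61
vertex -2.084 2.756 2.318
vertex -2.891 2.397 2.659
endloop
endfacet
facet normal 0.178 -0.806 0.564
outer loop
vertex -2.193 1.304 1.845
vertex -2.116 1.856 2.61
vertex -2.958 1.5 2.366
endloop
endfacet
facet normal 0.108 -0.801 -0.589
outer loop
vertex -2.209 1.863 1.081
vertex -2.193 1.304 1.845
vertex -3.016 1.504 1.422
endloop
endfacet
facet normal 0.148 0.297 -0.943
outer loop
vertex -2.142 2.76 1.374
vertex -2.209 1.863 1.081
vertex -2.984 2.404 1.13
endloop
endfacet

endsolid


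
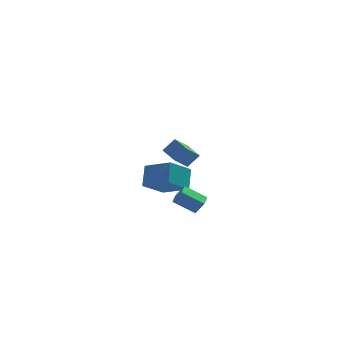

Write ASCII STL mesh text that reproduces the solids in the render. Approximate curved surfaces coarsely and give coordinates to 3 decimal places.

solid 
facet normal -0.690 -0.196 -0.697
outer loop
vertex -3.747 -4.717 2.946
vertex -4.265 -3.728 3.18
vertex -2.952 -4.07 1.977
endloop
endfacet
facet normal 0.454 -0.867 -0.206
outer loop
vertex -2.255 -3.872 2.68
vertex -3.747 -4.717 2.946
vertex -2.952 -4.07 1.977
endloop
endfacet
facet normal -0.690 -0.197 -0.697
outer loop
vertex -2.952 -4.07 1.977
vertex -4.265 -3.728 3.18
vertex -3.47 -3.082 2.21
endloop
endfacet
facet normal 0.564 0.458 -0.688
outer loop
vertex -3.47 -3.082 2.21
vertex -2.255 -3.872 2.68
vertex -2.952 -4.07 1.977
endloop
endfacet
facet normal -0.564 -0.458 0.688
outer loop
vertex -3.747 -4.717 2.946
vertex -3.568 -3.53 3.883
vertex -4.265 -3.728 3.18
endloop
endfacet
facet normal 0.454 -0.867 -0.205
outer loop
vertex -3.05 -4.518 3.65
vertex -3.747 -4.717 2.946
vertex -2.255 -3.872 2.68
endloop
endfacet
facet normal -0.564 -0.458 0.688
outer loop
vertex -3.05 -4.518 3.65
vertex -3.568 -3.53 3.883
vertex -3.747 -4.717 2.946
endloop
endfacet
facet normal -0.454 0.867 0.206
outer loop
vertex -4.265 -3.728 3.18
vertex -3.568 -3.53 3.883
vertex -3.47 -3.082 2.21
endloop
endfacet
facet normal 0.564 0.458 -0.687
outer loop
vertex -2.773 -2.883 2.914
vertex -2.255 -3.872 2.68
vertex -3.47 -3.082 2.21
endloop
endfacet
facet normal -0.455 0.867 0.205
outer loop
vertex -3.47 -3.082 2.21
vertex -3.568 -3.53 3.883
vertex -2.773 -2.883 2.914
endloop
endfacet
facet normal 0.690 0.197 0.697
outer loop
vertex -2.773 -2.883 2.914
vertex -3.05 -4.518 3.65
vertex -2.255 -3.872 2.68
endloop
endfacet
facet normal 0.689 0.197 0.697
outer loop
vertex -3.568 -3.53 3.883
vertex -3.05 -4.518 3.65
vertex -2.773 -2.883 2.914
endloop
endfacet
facet normal -0.472 0.199 -0.859
outer loop
vertex -3.409 -1.439 -2.512
vertex -3.126 -0.68 -2.492
vertex -2.171 -1.88 -3.295
endloop
endfacet
facet normal -0.349 -0.937 -0.024
outer loop
vertex -1.694 -2.08 -2.428
vertex -3.409 -1.439 -2.512
vertex -2.171 -1.88 -3.295
endloop
endfacet
facet normal -0.472 0.199 -0.859
outer loop
vertex -2.171 -1.88 -3.295
vertex -3.126 -0.68 -2.492
vertex -1.888 -1.121 -3.275
endloop
endfacet
facet normal 0.809 -0.288 -0.512
outer loop
vertex -1.888 -1.121 -3.275
vertex -1.694 -2.08 -2.428
vertex -2.171 -1.88 -3.295
endloop
endfacet
facet normal -0.809 0.288 0.512
outer loop
vertex -3.409 -1.439 -2.512
vertex -2.649 -0.88 -1.625
vertex -3.126 -0.68 -2.492
endloop
endfacet
facet normal -0.349 -0.937 -0.024
outer loop
vertex -2.932 -1.639 -1.645
vertex -3.409 -1.439 -2.512
vertex -1.694 -2.08 -2.428
endloop
endfacet
facet normal -0.809 0.288 0.512
outer loop
vertex -2.932 -1.639 -1.645
vertex -2.649 -0.88 -1.625
vertex -3.409 -1.439 -2.512
endloop
endfacet
facet normal 0.349 0.937 0.024
outer loop
vertex -3.126 -0.68 -2.492
vertex -2.649 -0.88 -1.625
vertex -1.888 -1.121 -3.275
endloop
endfacet
facet normal 0.809 -0.288 -0.512
outer loop
vertex -1.411 -1.321 -2.408
vertex -1.694 -2.08 -2.428
vertex -1.888 -1.121 -3.275
endloop
endfacet
facet normal 0.349 0.937 0.024
outer loop
vertex -1.888 -1.121 -3.275
vertex -2.649 -0.88 -1.625
vertex -1.411 -1.321 -2.408
endloop
endfacet
facet normal 0.472 -0.199 0.859
outer loop
vertex -1.411 -1.321 -2.408
vertex -2.932 -1.639 -1.645
vertex -1.694 -2.08 -2.428
endloop
endfacet
facet normal 0.472 -0.199 0.859
outer loop
vertex -2.649 -0.88 -1.625
vertex -2.932 -1.639 -1.645
vertex -1.411 -1.321 -2.408
endloop
endfacet
facet normal -0.684 0.580 -0.442
outer loop
vertex -4.585 3.023 -3.908
vertex -4.294 4.142 -2.891
vertex -3.268 3.711 -5.043
endloop
endfacet
facet normal -0.190 -0.727 -0.660
outer loop
vertex -1.886 2.538 -4.149
vertex -4.585 3.023 -3.908
vertex -3.268 3.711 -5.043
endloop
endfacet
facet normal -0.684 0.581 -0.442
outer loop
vertex -3.268 3.711 -5.043
vertex -4.294 4.142 -2.891
vertex -2.976 4.83 -4.025
endloop
endfacet
facet normal 0.705 0.368 -0.607
outer loop
vertex -2.976 4.83 -4.025
vertex -1.886 2.538 -4.149
vertex -3.268 3.711 -5.043
endloop
endfacet
facet normal -0.705 -0.368 0.607
outer loop
vertex -4.585 3.023 -3.908
vertex -2.912 2.969 -1.997
vertex -4.294 4.142 -2.891
endloop
endfacet
facet normal -0.190 -0.726 -0.661
outer loop
vertex -3.204 1.85 -3.015
vertex -4.585 3.023 -3.908
vertex -1.886 2.538 -4.149
endloop
endfacet
facet normal -0.705 -0.368 0.607
outer loop
vertex -3.204 1.85 -3.015
vertex -2.912 2.969 -1.997
vertex -4.585 3.023 -3.908
endloop
endfacet
facet normal 0.189 0.726 0.661
outer loop
vertex -4.294 4.142 -2.891
vertex -2.912 2.969 -1.997
vertex -2.976 4.83 -4.025
endloop
endfacet
facet normal 0.705 0.368 -0.607
outer loop
vertex -1.595 3.657 -3.132
vertex -1.886 2.538 -4.149
vertex -2.976 4.83 -4.025
endloop
endfacet
facet normal 0.190 0.726 0.661
outer loop
vertex -2.976 4.83 -4.025
vertex -2.912 2.969 -1.997
vertex -1.595 3.657 -3.132
endloop
endfacet
facet normal 0.684 -0.580 0.443
outer loop
vertex -1.595 3.657 -3.132
vertex -3.204 1.85 -3.015
vertex -1.886 2.538 -4.149
endloop
endfacet
facet normal 0.684 -0.580 0.442
outer loop
vertex -2.912 2.969 -1.997
vertex -3.204 1.85 -3.015
vertex -1.595 3.657 -3.132
endloop
endfacet

endsolid


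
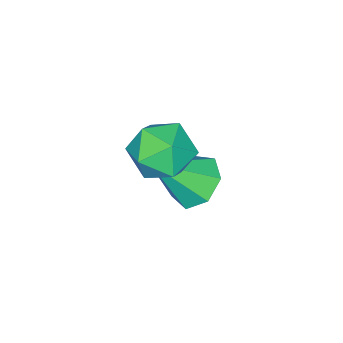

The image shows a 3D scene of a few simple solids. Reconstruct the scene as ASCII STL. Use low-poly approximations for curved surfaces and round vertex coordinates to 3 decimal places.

solid 
facet normal -0.602 0.370 -0.707
outer loop
vertex -1.146 0.171 -0.025
vertex -1.587 0.657 0.605
vertex -0.861 0.895 0.111
endloop
endfacet
facet normal 0.893 -0.287 -0.346
outer loop
vertex -1.146 0.171 -0.025
vertex -0.861 0.895 0.111
vertex -0.453 -0.037 1.935
endloop
endfacet
facet normal -0.602 0.370 -0.707
outer loop
vertex -0.861 0.895 0.111
vertex -1.587 0.657 0.605
vertex -1.123 1.44 0.619
endloop
endfacet
facet normal 0.906 0.423 0.013
outer loop
vertex -0.861 0.895 0.111
vertex -1.123 1.44 0.619
vertex -0.453 -0.037 1.935
endloop
endfacet
facet normal -0.603 0.370 -0.707
outer loop
vertex -1.123 1.44 0.619
vertex -1.587 0.657 0.605
vertex -1.734 1.395 1.117
endloop
endfacet
facet normal 0.418 0.703 0.576
outer loop
vertex -1.123 1.44 0.619
vertex -1.734 1.395 1.117
vertex -0.453 -0.037 1.935
endloop
endfacet
facet normal -0.603 0.370 -0.706
outer loop
vertex -1.734 1.395 1.117
vertex -1.587 0.657 0.605
vertex -2.234 0.795 1.23
endloop
endfacet
facet normal -0.203 0.342 0.917
outer loop
vertex -1.734 1.395 1.117
vertex -2.234 0.795 1.23
vertex -0.453 -0.037 1.935
endloop
endfacet
facet normal -0.604 0.369 -0.706
outer loop
vertex -2.234 0.795 1.23
vertex -1.587 0.657 0.605
vertex -2.247 0.091 0.873
endloop
endfacet
facet normal -0.490 -0.387 0.781
outer loop
vertex -2.234 0.795 1.23
vertex -2.247 0.091 0.873
vertex -0.453 -0.037 1.935
endloop
endfacet
facet normal -0.604 0.369 -0.706
outer loop
vertex -2.247 0.091 0.873
vertex -1.587 0.657 0.605
vertex -1.763 -0.187 0.314
endloop
endfacet
facet normal -0.226 -0.936 0.270
outer loop
vertex -2.247 0.091 0.873
vertex -1.763 -0.187 0.314
vertex -0.453 -0.037 1.935
endloop
endfacet
facet normal -0.603 0.370 -0.707
outer loop
vertex -1.763 -0.187 0.314
vertex -1.587 0.657 0.605
vertex -1.146 0.171 -0.025
endloop
endfacet
facet normal 0.389 -0.891 -0.232
outer loop
vertex -1.763 -0.187 0.314
vertex -1.146 0.171 -0.025
vertex -0.453 -0.037 1.935
endloop
endfacet
facet normal -0.881 0.402 0.249
outer loop
vertex -0.779 0.921 3.318
vertex -0.48 0.979 4.281
vertex -0.307 1.749 3.652
endloop
endfacet
facet normal -0.704 0.571 -0.421
outer loop
vertex -0.779 0.921 3.318
vertex -0.307 1.749 3.652
vertex -0.076 1.367 2.747
endloop
endfacet
facet normal -0.617 -0.035 -0.786
outer loop
vertex -0.779 0.921 3.318
vertex -0.076 1.367 2.747
vertex -0.107 0.36 2.816
endloop
endfacet
facet normal -0.739 -0.580 -0.341
outer loop
vertex -0.779 0.921 3.318
vertex -0.107 0.36 2.816
vertex -0.356 0.12 3.764
endloop
endfacet
facet normal -0.902 -0.310 0.299
outer loop
vertex -0.779 0.921 3.318
vertex -0.356 0.12 3.764
vertex -0.48 0.979 4.281
endloop
endfacet
facet normal -0.078 0.911 -0.405
outer loop
vertex -0.076 1.367 2.747
vertex -0.307 1.749 3.652
vertex 0.656 1.7 3.356
endloop
endfacet
facet normal -0.363 0.637 0.680
outer loop
vertex -0.307 1.749 3.652
vertex -0.48 0.979 4.281
vertex 0.407 1.46 4.304
endloop
endfacet
facet normal -0.398 -0.515 0.760
outer loop
vertex -0.48 0.979 4.281
vertex -0.356 0.12 3.764
vertex 0.376 0.453 4.373
endloop
endfacet
facet normal -0.133 -0.952 -0.276
outer loop
vertex -0.356 0.12 3.764
vertex -0.107 0.36 2.816
vertex 0.607 0.071 3.468
endloop
endfacet
facet normal 0.064 -0.070 -0.995
outer loop
vertex -0.107 0.36 2.816
vertex -0.076 1.367 2.747
vertex 0.78 0.841 2.839
endloop
endfacet
facet normal 0.739 0.580 0.341
outer loop
vertex 1.079 0.899 3.802
vertex 0.656 1.7 3.356
vertex 0.407 1.46 4.304
endloop
endfacet
facet normal 0.617 0.035 0.786
outer loop
vertex 1.079 0.899 3.802
vertex 0.407 1.46 4.304
vertex 0.376 0.453 4.373
endloop
endfacet
facet normal 0.704 -0.571 0.421
outer loop
vertex 1.079 0.899 3.802
vertex 0.376 0.453 4.373
vertex 0.607 0.071 3.468
endloop
endfacet
facet normal 0.881 -0.402 -0.249
outer loop
vertex 1.079 0.899 3.802
vertex 0.607 0.071 3.468
vertex 0.78 0.841 2.839
endloop
endfacet
facet normal 0.902 0.310 -0.299
outer loop
vertex 1.079 0.899 3.802
vertex 0.78 0.841 2.839
vertex 0.656 1.7 3.356
endloop
endfacet
facet normal 0.133 0.952 0.276
outer loop
vertex 0.407 1.46 4.304
vertex 0.656 1.7 3.356
vertex -0.307 1.749 3.652
endloop
endfacet
facet normal -0.064 0.070 0.995
outer loop
vertex 0.376 0.453 4.373
vertex 0.407 1.46 4.304
vertex -0.48 0.979 4.281
endloop
endfacet
facet normal 0.078 -0.911 0.405
outer loop
vertex 0.607 0.071 3.468
vertex 0.376 0.453 4.373
vertex -0.356 0.12 3.764
endloop
endfacet
facet normal 0.363 -0.637 -0.680
outer loop
vertex 0.78 0.841 2.839
vertex 0.607 0.071 3.468
vertex -0.107 0.36 2.816
endloop
endfacet
facet normal 0.398 0.515 -0.760
outer loop
vertex 0.656 1.7 3.356
vertex 0.78 0.841 2.839
vertex -0.076 1.367 2.747
endloop
endfacet

endsolid


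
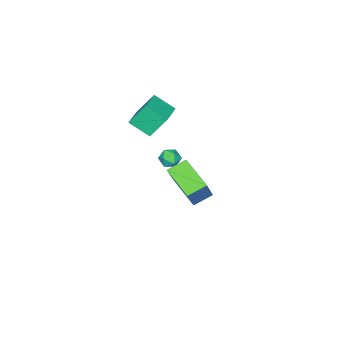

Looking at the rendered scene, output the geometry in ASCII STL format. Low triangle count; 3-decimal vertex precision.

solid 
facet normal -0.585 0.505 0.635
outer loop
vertex -3.765 -2.786 -3.653
vertex -3.92 -3.378 -3.325
vertex -3.374 -3.001 -3.122
endloop
endfacet
facet normal -0.046 0.914 0.404
outer loop
vertex -3.765 -2.786 -3.653
vertex -3.374 -3.001 -3.122
vertex -3.074 -2.735 -3.689
endloop
endfacet
facet normal -0.086 0.948 -0.307
outer loop
vertex -3.765 -2.786 -3.653
vertex -3.074 -2.735 -3.689
vertex -3.435 -2.947 -4.242
endloop
endfacet
facet normal -0.648 0.561 -0.516
outer loop
vertex -3.765 -2.786 -3.653
vertex -3.435 -2.947 -4.242
vertex -3.958 -3.344 -4.017
endloop
endfacet
facet normal -0.956 0.287 0.067
outer loop
vertex -3.765 -2.786 -3.653
vertex -3.958 -3.344 -4.017
vertex -3.92 -3.378 -3.325
endloop
endfacet
facet normal 0.567 0.589 0.576
outer loop
vertex -3.074 -2.735 -3.689
vertex -3.374 -3.001 -3.122
vertex -2.802 -3.296 -3.383
endloop
endfacet
facet normal -0.304 -0.071 0.950
outer loop
vertex -3.374 -3.001 -3.122
vertex -3.92 -3.378 -3.325
vertex -3.325 -3.693 -3.158
endloop
endfacet
facet normal -0.906 -0.423 0.029
outer loop
vertex -3.92 -3.378 -3.325
vertex -3.958 -3.344 -4.017
vertex -3.686 -3.905 -3.711
endloop
endfacet
facet normal -0.407 0.019 -0.913
outer loop
vertex -3.958 -3.344 -4.017
vertex -3.435 -2.947 -4.242
vertex -3.386 -3.639 -4.278
endloop
endfacet
facet normal 0.503 0.645 -0.576
outer loop
vertex -3.435 -2.947 -4.242
vertex -3.074 -2.735 -3.689
vertex -2.84 -3.262 -4.075
endloop
endfacet
facet normal 0.648 -0.561 0.516
outer loop
vertex -2.995 -3.854 -3.747
vertex -2.802 -3.296 -3.383
vertex -3.325 -3.693 -3.158
endloop
endfacet
facet normal 0.086 -0.948 0.307
outer loop
vertex -2.995 -3.854 -3.747
vertex -3.325 -3.693 -3.158
vertex -3.686 -3.905 -3.711
endloop
endfacet
facet normal 0.046 -0.914 -0.404
outer loop
vertex -2.995 -3.854 -3.747
vertex -3.686 -3.905 -3.711
vertex -3.386 -3.639 -4.278
endloop
endfacet
facet normal 0.585 -0.505 -0.635
outer loop
vertex -2.995 -3.854 -3.747
vertex -3.386 -3.639 -4.278
vertex -2.84 -3.262 -4.075
endloop
endfacet
facet normal 0.956 -0.287 -0.067
outer loop
vertex -2.995 -3.854 -3.747
vertex -2.84 -3.262 -4.075
vertex -2.802 -3.296 -3.383
endloop
endfacet
facet normal 0.407 -0.019 0.913
outer loop
vertex -3.325 -3.693 -3.158
vertex -2.802 -3.296 -3.383
vertex -3.374 -3.001 -3.122
endloop
endfacet
facet normal -0.503 -0.645 0.576
outer loop
vertex -3.686 -3.905 -3.711
vertex -3.325 -3.693 -3.158
vertex -3.92 -3.378 -3.325
endloop
endfacet
facet normal -0.567 -0.589 -0.576
outer loop
vertex -3.386 -3.639 -4.278
vertex -3.686 -3.905 -3.711
vertex -3.958 -3.344 -4.017
endloop
endfacet
facet normal 0.304 0.071 -0.950
outer loop
vertex -2.84 -3.262 -4.075
vertex -3.386 -3.639 -4.278
vertex -3.435 -2.947 -4.242
endloop
endfacet
facet normal 0.906 0.423 -0.029
outer loop
vertex -2.802 -3.296 -3.383
vertex -2.84 -3.262 -4.075
vertex -3.074 -2.735 -3.689
endloop
endfacet
facet normal -0.525 -0.255 -0.812
outer loop
vertex 1.847 1.489 0.226
vertex 0.901 1.947 0.694
vertex 2.274 3.207 -0.591
endloop
endfacet
facet normal 0.822 -0.398 -0.407
outer loop
vertex 3.399 3.753 1.146
vertex 1.847 1.489 0.226
vertex 2.274 3.207 -0.591
endloop
endfacet
facet normal -0.526 -0.255 -0.812
outer loop
vertex 2.274 3.207 -0.591
vertex 0.901 1.947 0.694
vertex 1.329 3.665 -0.123
endloop
endfacet
facet normal 0.219 0.881 -0.419
outer loop
vertex 1.329 3.665 -0.123
vertex 3.399 3.753 1.146
vertex 2.274 3.207 -0.591
endloop
endfacet
facet normal -0.219 -0.881 0.419
outer loop
vertex 1.847 1.489 0.226
vertex 2.026 2.493 2.431
vertex 0.901 1.947 0.694
endloop
endfacet
facet normal 0.822 -0.398 -0.407
outer loop
vertex 2.971 2.035 1.963
vertex 1.847 1.489 0.226
vertex 3.399 3.753 1.146
endloop
endfacet
facet normal -0.220 -0.881 0.419
outer loop
vertex 2.971 2.035 1.963
vertex 2.026 2.493 2.431
vertex 1.847 1.489 0.226
endloop
endfacet
facet normal -0.822 0.398 0.407
outer loop
vertex 0.901 1.947 0.694
vertex 2.026 2.493 2.431
vertex 1.329 3.665 -0.123
endloop
endfacet
facet normal 0.219 0.881 -0.419
outer loop
vertex 2.453 4.211 1.614
vertex 3.399 3.753 1.146
vertex 1.329 3.665 -0.123
endloop
endfacet
facet normal -0.822 0.398 0.407
outer loop
vertex 1.329 3.665 -0.123
vertex 2.026 2.493 2.431
vertex 2.453 4.211 1.614
endloop
endfacet
facet normal 0.525 0.255 0.812
outer loop
vertex 2.453 4.211 1.614
vertex 2.971 2.035 1.963
vertex 3.399 3.753 1.146
endloop
endfacet
facet normal 0.526 0.255 0.812
outer loop
vertex 2.026 2.493 2.431
vertex 2.971 2.035 1.963
vertex 2.453 4.211 1.614
endloop
endfacet
facet normal -0.377 0.427 0.822
outer loop
vertex -2.719 -3.853 1.683
vertex -1.281 -3.143 1.974
vertex -3.128 -2.704 0.899
endloop
endfacet
facet normal -0.882 -0.436 -0.178
outer loop
vertex -2.499 -3.417 -0.474
vertex -2.719 -3.853 1.683
vertex -3.128 -2.704 0.899
endloop
endfacet
facet normal -0.377 0.427 0.822
outer loop
vertex -3.128 -2.704 0.899
vertex -1.281 -3.143 1.974
vertex -1.69 -1.994 1.19
endloop
endfacet
facet normal -0.282 0.793 -0.541
outer loop
vertex -1.69 -1.994 1.19
vertex -2.499 -3.417 -0.474
vertex -3.128 -2.704 0.899
endloop
endfacet
facet normal 0.282 -0.793 0.541
outer loop
vertex -2.719 -3.853 1.683
vertex -0.652 -3.856 0.601
vertex -1.281 -3.143 1.974
endloop
endfacet
facet normal -0.882 -0.436 -0.178
outer loop
vertex -2.09 -4.566 0.31
vertex -2.719 -3.853 1.683
vertex -2.499 -3.417 -0.474
endloop
endfacet
facet normal 0.282 -0.793 0.541
outer loop
vertex -2.09 -4.566 0.31
vertex -0.652 -3.856 0.601
vertex -2.719 -3.853 1.683
endloop
endfacet
facet normal 0.882 0.436 0.178
outer loop
vertex -1.281 -3.143 1.974
vertex -0.652 -3.856 0.601
vertex -1.69 -1.994 1.19
endloop
endfacet
facet normal -0.282 0.793 -0.541
outer loop
vertex -1.061 -2.707 -0.183
vertex -2.499 -3.417 -0.474
vertex -1.69 -1.994 1.19
endloop
endfacet
facet normal 0.882 0.436 0.178
outer loop
vertex -1.69 -1.994 1.19
vertex -0.652 -3.856 0.601
vertex -1.061 -2.707 -0.183
endloop
endfacet
facet normal 0.377 -0.427 -0.822
outer loop
vertex -1.061 -2.707 -0.183
vertex -2.09 -4.566 0.31
vertex -2.499 -3.417 -0.474
endloop
endfacet
facet normal 0.377 -0.427 -0.822
outer loop
vertex -0.652 -3.856 0.601
vertex -2.09 -4.566 0.31
vertex -1.061 -2.707 -0.183
endloop
endfacet

endsolid


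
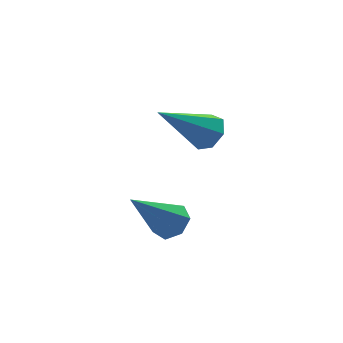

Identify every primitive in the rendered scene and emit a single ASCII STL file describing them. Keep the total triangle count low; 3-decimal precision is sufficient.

solid 
facet normal 0.640 0.117 -0.759
outer loop
vertex 1.971 -2.417 2.96
vertex 1.601 -2.534 2.63
vertex 1.732 -2.076 2.811
endloop
endfacet
facet normal 0.353 0.571 0.741
outer loop
vertex 1.971 -2.417 2.96
vertex 1.732 -2.076 2.811
vertex 0.559 -2.726 3.87
endloop
endfacet
facet normal 0.638 0.118 -0.761
outer loop
vertex 1.732 -2.076 2.811
vertex 1.601 -2.534 2.63
vertex 1.393 -2.08 2.526
endloop
endfacet
facet normal -0.253 0.924 0.287
outer loop
vertex 1.732 -2.076 2.811
vertex 1.393 -2.08 2.526
vertex 0.559 -2.726 3.87
endloop
endfacet
facet normal 0.638 0.118 -0.761
outer loop
vertex 1.393 -2.08 2.526
vertex 1.601 -2.534 2.63
vertex 1.211 -2.426 2.32
endloop
endfacet
facet normal -0.799 0.556 -0.228
outer loop
vertex 1.393 -2.08 2.526
vertex 1.211 -2.426 2.32
vertex 0.559 -2.726 3.87
endloop
endfacet
facet normal 0.638 0.117 -0.761
outer loop
vertex 1.211 -2.426 2.32
vertex 1.601 -2.534 2.63
vertex 1.322 -2.854 2.347
endloop
endfacet
facet normal -0.873 -0.253 -0.416
outer loop
vertex 1.211 -2.426 2.32
vertex 1.322 -2.854 2.347
vertex 0.559 -2.726 3.87
endloop
endfacet
facet normal 0.639 0.116 -0.761
outer loop
vertex 1.322 -2.854 2.347
vertex 1.601 -2.534 2.63
vertex 1.643 -3.041 2.588
endloop
endfacet
facet normal -0.421 -0.897 -0.135
outer loop
vertex 1.322 -2.854 2.347
vertex 1.643 -3.041 2.588
vertex 0.559 -2.726 3.87
endloop
endfacet
facet normal 0.638 0.116 -0.761
outer loop
vertex 1.643 -3.041 2.588
vertex 1.601 -2.534 2.63
vertex 1.932 -2.846 2.86
endloop
endfacet
facet normal 0.219 -0.888 0.404
outer loop
vertex 1.643 -3.041 2.588
vertex 1.932 -2.846 2.86
vertex 0.559 -2.726 3.87
endloop
endfacet
facet normal 0.640 0.119 -0.759
outer loop
vertex 1.932 -2.846 2.86
vertex 1.601 -2.534 2.63
vertex 1.971 -2.417 2.96
endloop
endfacet
facet normal 0.562 -0.236 0.793
outer loop
vertex 1.932 -2.846 2.86
vertex 1.971 -2.417 2.96
vertex 0.559 -2.726 3.87
endloop
endfacet
facet normal 0.767 0.002 -0.642
outer loop
vertex 4.145 0.148 3.538
vertex 3.796 0.231 3.121
vertex 4.055 0.604 3.432
endloop
endfacet
facet normal 0.376 0.280 0.884
outer loop
vertex 4.145 0.148 3.538
vertex 4.055 0.604 3.432
vertex 2.484 0.229 4.219
endloop
endfacet
facet normal 0.767 0.002 -0.642
outer loop
vertex 4.055 0.604 3.432
vertex 3.796 0.231 3.121
vertex 3.77 0.78 3.092
endloop
endfacet
facet normal 0.013 0.892 0.451
outer loop
vertex 4.055 0.604 3.432
vertex 3.77 0.78 3.092
vertex 2.484 0.229 4.219
endloop
endfacet
facet normal 0.766 0.002 -0.643
outer loop
vertex 3.77 0.78 3.092
vertex 3.796 0.231 3.121
vertex 3.504 0.543 2.774
endloop
endfacet
facet normal -0.520 0.834 -0.186
outer loop
vertex 3.77 0.78 3.092
vertex 3.504 0.543 2.774
vertex 2.484 0.229 4.219
endloop
endfacet
facet normal 0.766 0.002 -0.643
outer loop
vertex 3.504 0.543 2.774
vertex 3.796 0.231 3.121
vertex 3.458 0.071 2.718
endloop
endfacet
facet normal -0.823 0.145 -0.549
outer loop
vertex 3.504 0.543 2.774
vertex 3.458 0.071 2.718
vertex 2.484 0.229 4.219
endloop
endfacet
facet normal 0.766 0.001 -0.643
outer loop
vertex 3.458 0.071 2.718
vertex 3.796 0.231 3.121
vertex 3.666 -0.28 2.965
endloop
endfacet
facet normal -0.666 -0.651 -0.364
outer loop
vertex 3.458 0.071 2.718
vertex 3.666 -0.28 2.965
vertex 2.484 0.229 4.219
endloop
endfacet
facet normal 0.766 0.001 -0.643
outer loop
vertex 3.666 -0.28 2.965
vertex 3.796 0.231 3.121
vertex 3.972 -0.246 3.33
endloop
endfacet
facet normal -0.168 -0.958 0.230
outer loop
vertex 3.666 -0.28 2.965
vertex 3.972 -0.246 3.33
vertex 2.484 0.229 4.219
endloop
endfacet
facet normal 0.767 0.002 -0.642
outer loop
vertex 3.972 -0.246 3.33
vertex 3.796 0.231 3.121
vertex 4.145 0.148 3.538
endloop
endfacet
facet normal 0.295 -0.544 0.785
outer loop
vertex 3.972 -0.246 3.33
vertex 4.145 0.148 3.538
vertex 2.484 0.229 4.219
endloop
endfacet

endsolid


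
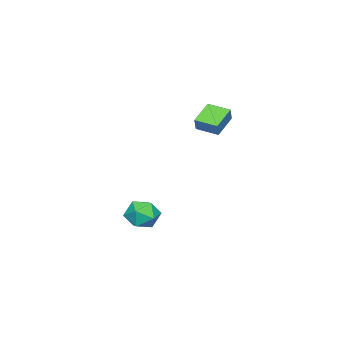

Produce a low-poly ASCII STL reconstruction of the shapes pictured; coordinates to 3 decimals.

solid 
facet normal -0.874 0.026 0.485
outer loop
vertex 1.494 -0.867 4.87
vertex 1.406 0.521 4.637
vertex 1.022 -1.038 4.028
endloop
endfacet
facet normal 0.062 -0.984 0.165
outer loop
vertex 2.474 -1.081 3.223
vertex 1.494 -0.867 4.87
vertex 1.022 -1.038 4.028
endloop
endfacet
facet normal -0.875 0.026 0.484
outer loop
vertex 1.022 -1.038 4.028
vertex 1.406 0.521 4.637
vertex 0.935 0.35 3.795
endloop
endfacet
facet normal -0.481 -0.174 -0.859
outer loop
vertex 0.935 0.35 3.795
vertex 2.474 -1.081 3.223
vertex 1.022 -1.038 4.028
endloop
endfacet
facet normal 0.481 0.175 0.859
outer loop
vertex 1.494 -0.867 4.87
vertex 2.858 0.478 3.832
vertex 1.406 0.521 4.637
endloop
endfacet
facet normal 0.062 -0.984 0.165
outer loop
vertex 2.945 -0.91 4.065
vertex 1.494 -0.867 4.87
vertex 2.474 -1.081 3.223
endloop
endfacet
facet normal 0.482 0.174 0.859
outer loop
vertex 2.945 -0.91 4.065
vertex 2.858 0.478 3.832
vertex 1.494 -0.867 4.87
endloop
endfacet
facet normal -0.062 0.984 -0.165
outer loop
vertex 1.406 0.521 4.637
vertex 2.858 0.478 3.832
vertex 0.935 0.35 3.795
endloop
endfacet
facet normal -0.482 -0.175 -0.859
outer loop
vertex 2.386 0.307 2.99
vertex 2.474 -1.081 3.223
vertex 0.935 0.35 3.795
endloop
endfacet
facet normal -0.062 0.984 -0.165
outer loop
vertex 0.935 0.35 3.795
vertex 2.858 0.478 3.832
vertex 2.386 0.307 2.99
endloop
endfacet
facet normal 0.875 -0.026 -0.484
outer loop
vertex 2.386 0.307 2.99
vertex 2.945 -0.91 4.065
vertex 2.474 -1.081 3.223
endloop
endfacet
facet normal 0.874 -0.027 -0.485
outer loop
vertex 2.858 0.478 3.832
vertex 2.945 -0.91 4.065
vertex 2.386 0.307 2.99
endloop
endfacet
facet normal -0.499 -0.681 0.536
outer loop
vertex 2.78 -4.004 -3.054
vertex 3.29 -4.851 -3.654
vertex 3.782 -4.45 -2.687
endloop
endfacet
facet normal -0.379 -0.093 0.921
outer loop
vertex 2.78 -4.004 -3.054
vertex 3.782 -4.45 -2.687
vertex 3.607 -3.308 -2.644
endloop
endfacet
facet normal -0.674 0.459 0.579
outer loop
vertex 2.78 -4.004 -3.054
vertex 3.607 -3.308 -2.644
vertex 3.007 -3.002 -3.585
endloop
endfacet
facet normal -0.977 0.212 -0.017
outer loop
vertex 2.78 -4.004 -3.054
vertex 3.007 -3.002 -3.585
vertex 2.811 -3.956 -4.209
endloop
endfacet
facet normal -0.869 -0.492 -0.044
outer loop
vertex 2.78 -4.004 -3.054
vertex 2.811 -3.956 -4.209
vertex 3.29 -4.851 -3.654
endloop
endfacet
facet normal 0.327 0.014 0.945
outer loop
vertex 3.607 -3.308 -2.644
vertex 3.782 -4.45 -2.687
vertex 4.629 -3.724 -2.991
endloop
endfacet
facet normal 0.131 -0.938 0.322
outer loop
vertex 3.782 -4.45 -2.687
vertex 3.29 -4.851 -3.654
vertex 4.433 -4.678 -3.615
endloop
endfacet
facet normal -0.467 -0.633 -0.617
outer loop
vertex 3.29 -4.851 -3.654
vertex 2.811 -3.956 -4.209
vertex 3.833 -4.372 -4.556
endloop
endfacet
facet normal -0.642 0.508 -0.575
outer loop
vertex 2.811 -3.956 -4.209
vertex 3.007 -3.002 -3.585
vertex 3.658 -3.23 -4.513
endloop
endfacet
facet normal -0.151 0.908 0.391
outer loop
vertex 3.007 -3.002 -3.585
vertex 3.607 -3.308 -2.644
vertex 4.15 -2.829 -3.546
endloop
endfacet
facet normal 0.977 -0.212 0.017
outer loop
vertex 4.66 -3.676 -4.146
vertex 4.629 -3.724 -2.991
vertex 4.433 -4.678 -3.615
endloop
endfacet
facet normal 0.674 -0.459 -0.579
outer loop
vertex 4.66 -3.676 -4.146
vertex 4.433 -4.678 -3.615
vertex 3.833 -4.372 -4.556
endloop
endfacet
facet normal 0.379 0.093 -0.921
outer loop
vertex 4.66 -3.676 -4.146
vertex 3.833 -4.372 -4.556
vertex 3.658 -3.23 -4.513
endloop
endfacet
facet normal 0.499 0.681 -0.536
outer loop
vertex 4.66 -3.676 -4.146
vertex 3.658 -3.23 -4.513
vertex 4.15 -2.829 -3.546
endloop
endfacet
facet normal 0.869 0.492 0.044
outer loop
vertex 4.66 -3.676 -4.146
vertex 4.15 -2.829 -3.546
vertex 4.629 -3.724 -2.991
endloop
endfacet
facet normal 0.642 -0.508 0.575
outer loop
vertex 4.433 -4.678 -3.615
vertex 4.629 -3.724 -2.991
vertex 3.782 -4.45 -2.687
endloop
endfacet
facet normal 0.151 -0.908 -0.391
outer loop
vertex 3.833 -4.372 -4.556
vertex 4.433 -4.678 -3.615
vertex 3.29 -4.851 -3.654
endloop
endfacet
facet normal -0.327 -0.014 -0.945
outer loop
vertex 3.658 -3.23 -4.513
vertex 3.833 -4.372 -4.556
vertex 2.811 -3.956 -4.209
endloop
endfacet
facet normal -0.131 0.938 -0.322
outer loop
vertex 4.15 -2.829 -3.546
vertex 3.658 -3.23 -4.513
vertex 3.007 -3.002 -3.585
endloop
endfacet
facet normal 0.467 0.633 0.617
outer loop
vertex 4.629 -3.724 -2.991
vertex 4.15 -2.829 -3.546
vertex 3.607 -3.308 -2.644
endloop
endfacet

endsolid


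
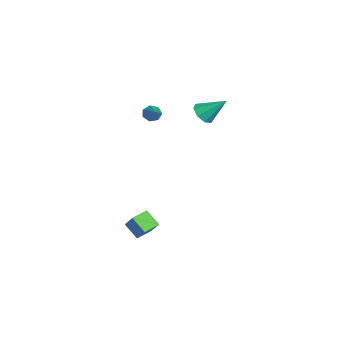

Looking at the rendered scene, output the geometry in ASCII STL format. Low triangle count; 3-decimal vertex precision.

solid 
facet normal -0.854 -0.103 -0.510
outer loop
vertex -0.155 -2.716 2.861
vertex -0.414 -2.585 3.268
vertex -0.233 -2.292 2.906
endloop
endfacet
facet normal 0.718 0.203 -0.666
outer loop
vertex -0.155 -2.716 2.861
vertex -0.233 -2.292 2.906
vertex 0.834 -2.435 4.012
endloop
endfacet
facet normal -0.854 -0.102 -0.510
outer loop
vertex -0.233 -2.292 2.906
vertex -0.414 -2.585 3.268
vertex -0.447 -2.088 3.224
endloop
endfacet
facet normal 0.409 0.868 -0.282
outer loop
vertex -0.233 -2.292 2.906
vertex -0.447 -2.088 3.224
vertex 0.834 -2.435 4.012
endloop
endfacet
facet normal -0.854 -0.102 -0.510
outer loop
vertex -0.447 -2.088 3.224
vertex -0.414 -2.585 3.268
vertex -0.636 -2.259 3.575
endloop
endfacet
facet normal -0.020 0.903 0.429
outer loop
vertex -0.447 -2.088 3.224
vertex -0.636 -2.259 3.575
vertex 0.834 -2.435 4.012
endloop
endfacet
facet normal -0.854 -0.102 -0.510
outer loop
vertex -0.636 -2.259 3.575
vertex -0.414 -2.585 3.268
vertex -0.658 -2.675 3.695
endloop
endfacet
facet normal -0.242 0.281 0.929
outer loop
vertex -0.636 -2.259 3.575
vertex -0.658 -2.675 3.695
vertex 0.834 -2.435 4.012
endloop
endfacet
facet normal -0.854 -0.103 -0.510
outer loop
vertex -0.658 -2.675 3.695
vertex -0.414 -2.585 3.268
vertex -0.496 -3.023 3.494
endloop
endfacet
facet normal -0.094 -0.530 0.843
outer loop
vertex -0.658 -2.675 3.695
vertex -0.496 -3.023 3.494
vertex 0.834 -2.435 4.012
endloop
endfacet
facet normal -0.854 -0.103 -0.509
outer loop
vertex -0.496 -3.023 3.494
vertex -0.414 -2.585 3.268
vertex -0.272 -3.042 3.122
endloop
endfacet
facet normal 0.314 -0.919 0.236
outer loop
vertex -0.496 -3.023 3.494
vertex -0.272 -3.042 3.122
vertex 0.834 -2.435 4.012
endloop
endfacet
facet normal -0.854 -0.102 -0.510
outer loop
vertex -0.272 -3.042 3.122
vertex -0.414 -2.585 3.268
vertex -0.155 -2.716 2.861
endloop
endfacet
facet normal 0.677 -0.593 -0.437
outer loop
vertex -0.272 -3.042 3.122
vertex -0.155 -2.716 2.861
vertex 0.834 -2.435 4.012
endloop
endfacet
facet normal -0.229 -0.713 -0.662
outer loop
vertex -1.184 0.351 2.144
vertex -1.502 -0.023 2.657
vertex -1.711 0.473 2.195
endloop
endfacet
facet normal 0.163 0.887 -0.433
outer loop
vertex -1.184 0.351 2.144
vertex -1.711 0.473 2.195
vertex -1.138 1.103 3.703
endloop
endfacet
facet normal -0.230 -0.713 -0.662
outer loop
vertex -1.711 0.473 2.195
vertex -1.502 -0.023 2.657
vertex -2.116 0.305 2.517
endloop
endfacet
facet normal -0.490 0.855 -0.171
outer loop
vertex -1.711 0.473 2.195
vertex -2.116 0.305 2.517
vertex -1.138 1.103 3.703
endloop
endfacet
facet normal -0.230 -0.713 -0.662
outer loop
vertex -2.116 0.305 2.517
vertex -1.502 -0.023 2.657
vertex -2.16 -0.056 2.921
endloop
endfacet
facet normal -0.807 0.481 0.342
outer loop
vertex -2.116 0.305 2.517
vertex -2.16 -0.056 2.921
vertex -1.138 1.103 3.703
endloop
endfacet
facet normal -0.230 -0.713 -0.662
outer loop
vertex -2.16 -0.056 2.921
vertex -1.502 -0.023 2.657
vertex -1.819 -0.397 3.17
endloop
endfacet
facet normal -0.598 -0.013 0.801
outer loop
vertex -2.16 -0.056 2.921
vertex -1.819 -0.397 3.17
vertex -1.138 1.103 3.703
endloop
endfacet
facet normal -0.230 -0.713 -0.662
outer loop
vertex -1.819 -0.397 3.17
vertex -1.502 -0.023 2.657
vertex -1.292 -0.52 3.119
endloop
endfacet
facet normal 0.012 -0.340 0.941
outer loop
vertex -1.819 -0.397 3.17
vertex -1.292 -0.52 3.119
vertex -1.138 1.103 3.703
endloop
endfacet
facet normal -0.231 -0.713 -0.662
outer loop
vertex -1.292 -0.52 3.119
vertex -1.502 -0.023 2.657
vertex -0.888 -0.352 2.797
endloop
endfacet
facet normal 0.668 -0.307 0.678
outer loop
vertex -1.292 -0.52 3.119
vertex -0.888 -0.352 2.797
vertex -1.138 1.103 3.703
endloop
endfacet
facet normal -0.231 -0.713 -0.662
outer loop
vertex -0.888 -0.352 2.797
vertex -1.502 -0.023 2.657
vertex -0.844 0.009 2.393
endloop
endfacet
facet normal 0.984 0.066 0.166
outer loop
vertex -0.888 -0.352 2.797
vertex -0.844 0.009 2.393
vertex -1.138 1.103 3.703
endloop
endfacet
facet normal -0.231 -0.712 -0.663
outer loop
vertex -0.844 0.009 2.393
vertex -1.502 -0.023 2.657
vertex -1.184 0.351 2.144
endloop
endfacet
facet normal 0.776 0.559 -0.292
outer loop
vertex -0.844 0.009 2.393
vertex -1.184 0.351 2.144
vertex -1.138 1.103 3.703
endloop
endfacet
facet normal -0.567 0.788 0.241
outer loop
vertex 0.92 -3.272 -3.299
vertex 1.856 -2.91 -2.281
vertex 1.44 -2.688 -3.985
endloop
endfacet
facet normal -0.655 -0.253 -0.712
outer loop
vertex 1.944 -3.39 -4.199
vertex 0.92 -3.272 -3.299
vertex 1.44 -2.688 -3.985
endloop
endfacet
facet normal -0.566 0.789 0.241
outer loop
vertex 1.44 -2.688 -3.985
vertex 1.856 -2.91 -2.281
vertex 2.377 -2.327 -2.966
endloop
endfacet
facet normal 0.501 0.561 -0.659
outer loop
vertex 2.377 -2.327 -2.966
vertex 1.944 -3.39 -4.199
vertex 1.44 -2.688 -3.985
endloop
endfacet
facet normal -0.501 -0.561 0.660
outer loop
vertex 0.92 -3.272 -3.299
vertex 2.36 -3.612 -2.495
vertex 1.856 -2.91 -2.281
endloop
endfacet
facet normal -0.655 -0.252 -0.712
outer loop
vertex 1.423 -3.973 -3.514
vertex 0.92 -3.272 -3.299
vertex 1.944 -3.39 -4.199
endloop
endfacet
facet normal -0.501 -0.561 0.659
outer loop
vertex 1.423 -3.973 -3.514
vertex 2.36 -3.612 -2.495
vertex 0.92 -3.272 -3.299
endloop
endfacet
facet normal 0.654 0.253 0.713
outer loop
vertex 1.856 -2.91 -2.281
vertex 2.36 -3.612 -2.495
vertex 2.377 -2.327 -2.966
endloop
endfacet
facet normal 0.500 0.561 -0.659
outer loop
vertex 2.88 -3.028 -3.181
vertex 1.944 -3.39 -4.199
vertex 2.377 -2.327 -2.966
endloop
endfacet
facet normal 0.656 0.252 0.712
outer loop
vertex 2.377 -2.327 -2.966
vertex 2.36 -3.612 -2.495
vertex 2.88 -3.028 -3.181
endloop
endfacet
facet normal 0.566 -0.788 -0.240
outer loop
vertex 2.88 -3.028 -3.181
vertex 1.423 -3.973 -3.514
vertex 1.944 -3.39 -4.199
endloop
endfacet
facet normal 0.566 -0.788 -0.242
outer loop
vertex 2.36 -3.612 -2.495
vertex 1.423 -3.973 -3.514
vertex 2.88 -3.028 -3.181
endloop
endfacet

endsolid
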